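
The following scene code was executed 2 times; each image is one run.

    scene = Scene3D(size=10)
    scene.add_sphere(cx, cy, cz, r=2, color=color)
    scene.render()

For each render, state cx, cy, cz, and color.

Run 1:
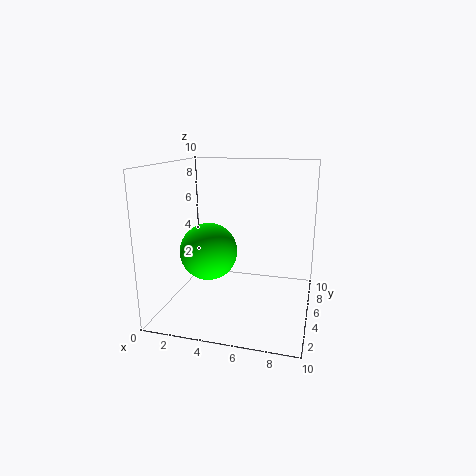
cx = 3
cy = 4.5
cz = 4
color = 'lime'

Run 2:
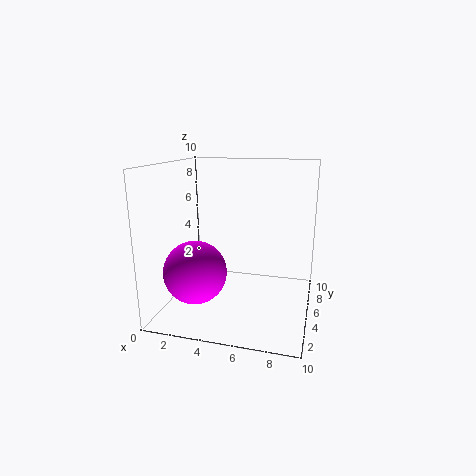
cx = 3
cy = 2
cz = 3.5
color = 'magenta'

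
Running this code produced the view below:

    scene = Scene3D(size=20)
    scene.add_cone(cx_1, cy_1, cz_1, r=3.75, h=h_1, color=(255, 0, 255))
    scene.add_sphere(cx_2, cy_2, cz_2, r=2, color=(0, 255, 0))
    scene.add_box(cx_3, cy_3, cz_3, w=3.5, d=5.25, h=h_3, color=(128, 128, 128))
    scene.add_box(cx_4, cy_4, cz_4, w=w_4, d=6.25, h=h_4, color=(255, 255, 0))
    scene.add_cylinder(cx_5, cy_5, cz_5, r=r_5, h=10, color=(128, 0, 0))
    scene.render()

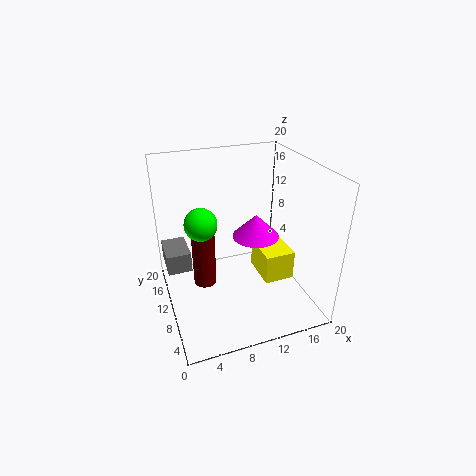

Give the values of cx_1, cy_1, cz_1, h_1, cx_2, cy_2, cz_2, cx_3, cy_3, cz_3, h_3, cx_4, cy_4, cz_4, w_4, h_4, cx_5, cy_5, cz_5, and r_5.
cx_1 = 15
cy_1 = 15.25
cz_1 = 6.5
h_1 = 3.75
cx_2 = 4.25
cy_2 = 7.25
cz_2 = 14.5
cx_3 = 0.25
cy_3 = 12.5
cz_3 = 4.25
h_3 = 3
cx_4 = 15
cy_4 = 10.5
cz_4 = 0.25
w_4 = 4.75
h_4 = 4.75
cx_5 = 6
cy_5 = 14.25
cz_5 = 0.5
r_5 = 1.75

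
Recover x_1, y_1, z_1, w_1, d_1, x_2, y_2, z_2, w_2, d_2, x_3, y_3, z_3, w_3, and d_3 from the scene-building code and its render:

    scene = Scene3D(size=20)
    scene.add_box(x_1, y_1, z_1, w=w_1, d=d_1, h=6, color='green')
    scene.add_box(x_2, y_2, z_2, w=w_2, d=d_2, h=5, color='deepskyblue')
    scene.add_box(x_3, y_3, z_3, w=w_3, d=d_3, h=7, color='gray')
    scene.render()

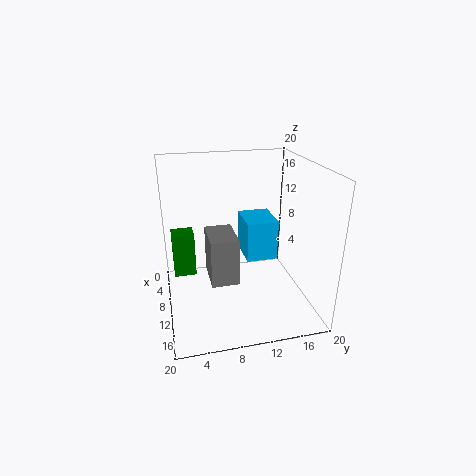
x_1 = 7
y_1 = 1
z_1 = 5
w_1 = 3
d_1 = 3
x_2 = 10
y_2 = 10
z_2 = 9
w_2 = 5
d_2 = 4
x_3 = 5
y_3 = 6
z_3 = 3
w_3 = 6
d_3 = 4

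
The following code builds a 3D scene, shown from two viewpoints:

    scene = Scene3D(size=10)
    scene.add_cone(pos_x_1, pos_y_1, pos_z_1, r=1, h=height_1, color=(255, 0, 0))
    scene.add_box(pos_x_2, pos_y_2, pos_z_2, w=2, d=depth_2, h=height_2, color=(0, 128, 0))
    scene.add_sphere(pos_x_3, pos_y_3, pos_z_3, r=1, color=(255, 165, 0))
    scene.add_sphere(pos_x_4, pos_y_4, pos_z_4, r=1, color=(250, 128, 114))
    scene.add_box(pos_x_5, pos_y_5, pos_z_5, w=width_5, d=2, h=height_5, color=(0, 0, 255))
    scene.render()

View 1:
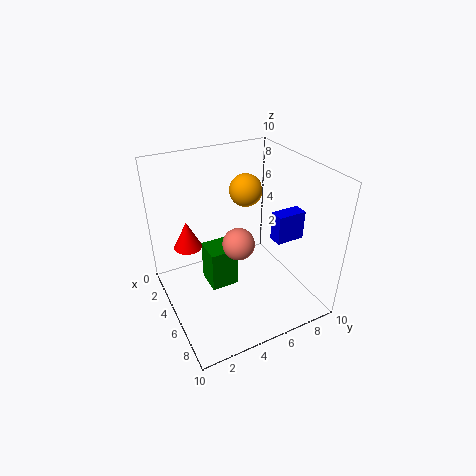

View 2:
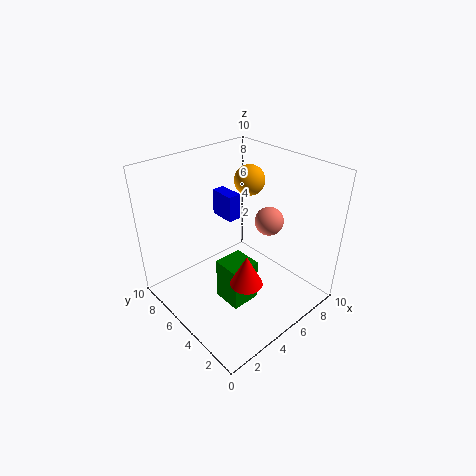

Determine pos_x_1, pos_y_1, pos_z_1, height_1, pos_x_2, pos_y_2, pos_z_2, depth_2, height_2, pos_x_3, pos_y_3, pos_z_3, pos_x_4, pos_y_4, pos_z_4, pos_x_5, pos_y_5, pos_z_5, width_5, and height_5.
pos_x_1 = 3; pos_y_1 = 2; pos_z_1 = 4; height_1 = 2; pos_x_2 = 3; pos_y_2 = 3; pos_z_2 = 1; depth_2 = 2; height_2 = 3; pos_x_3 = 6; pos_y_3 = 5; pos_z_3 = 9; pos_x_4 = 7; pos_y_4 = 4; pos_z_4 = 6; pos_x_5 = 6; pos_y_5 = 7; pos_z_5 = 5; width_5 = 1; height_5 = 2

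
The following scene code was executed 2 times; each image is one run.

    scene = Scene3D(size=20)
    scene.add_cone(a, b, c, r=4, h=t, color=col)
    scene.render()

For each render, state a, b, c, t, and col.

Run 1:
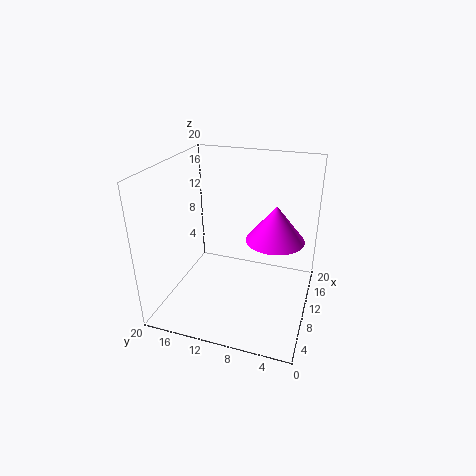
a = 11, b = 5, c = 10, t = 5, col = 'magenta'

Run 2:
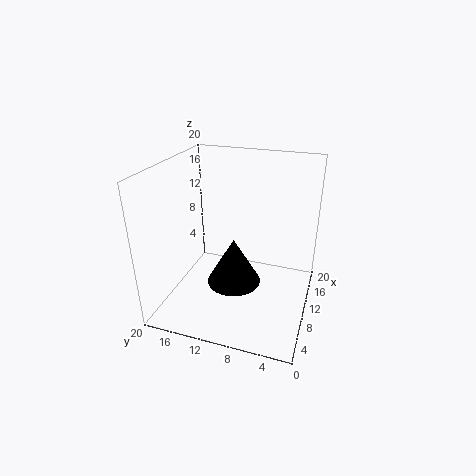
a = 11, b = 11, c = 2, t = 7, col = 'black'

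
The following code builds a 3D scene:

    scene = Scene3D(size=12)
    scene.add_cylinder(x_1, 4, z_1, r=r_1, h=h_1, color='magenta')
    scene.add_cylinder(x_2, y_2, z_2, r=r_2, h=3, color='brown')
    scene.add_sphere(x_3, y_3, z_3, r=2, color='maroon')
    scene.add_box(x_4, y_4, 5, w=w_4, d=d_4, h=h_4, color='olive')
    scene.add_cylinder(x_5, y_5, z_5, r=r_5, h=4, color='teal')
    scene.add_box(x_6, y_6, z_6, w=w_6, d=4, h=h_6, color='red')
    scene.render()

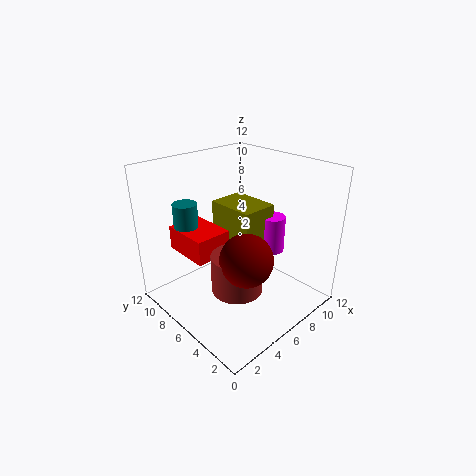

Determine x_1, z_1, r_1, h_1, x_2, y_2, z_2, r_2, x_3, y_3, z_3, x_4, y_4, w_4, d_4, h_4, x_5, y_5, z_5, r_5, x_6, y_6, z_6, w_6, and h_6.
x_1 = 8
z_1 = 5
r_1 = 1
h_1 = 3
x_2 = 4
y_2 = 4
z_2 = 3
r_2 = 2
x_3 = 4
y_3 = 3
z_3 = 6
x_4 = 5
y_4 = 4
w_4 = 3
d_4 = 4
h_4 = 4
x_5 = 3
y_5 = 9
z_5 = 5
r_5 = 1
x_6 = 2
y_6 = 6
z_6 = 5
w_6 = 3
h_6 = 2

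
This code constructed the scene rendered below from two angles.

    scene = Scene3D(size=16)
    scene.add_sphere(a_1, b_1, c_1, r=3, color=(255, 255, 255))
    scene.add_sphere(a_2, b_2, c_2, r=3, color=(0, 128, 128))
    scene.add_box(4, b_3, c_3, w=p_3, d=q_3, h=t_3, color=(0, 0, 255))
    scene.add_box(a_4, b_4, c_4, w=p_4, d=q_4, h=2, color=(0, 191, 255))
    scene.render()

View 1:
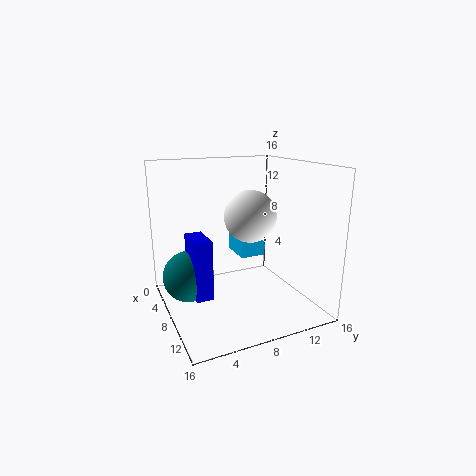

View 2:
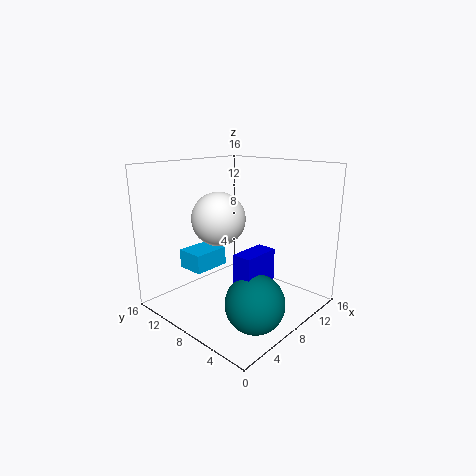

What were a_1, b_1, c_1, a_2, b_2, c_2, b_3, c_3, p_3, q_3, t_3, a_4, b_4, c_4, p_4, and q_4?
a_1 = 7
b_1 = 10
c_1 = 10
a_2 = 5
b_2 = 3
c_2 = 3
b_3 = 3
c_3 = 1
p_3 = 4
q_3 = 2
t_3 = 7
a_4 = 3
b_4 = 9
c_4 = 5
p_4 = 4
q_4 = 3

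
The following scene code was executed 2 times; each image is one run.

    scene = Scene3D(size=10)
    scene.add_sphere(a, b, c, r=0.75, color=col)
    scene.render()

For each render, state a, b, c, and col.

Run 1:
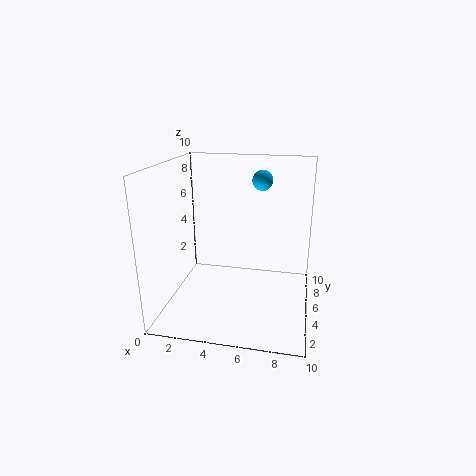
a = 6.25, b = 7.75, c = 8.5, col = 'deepskyblue'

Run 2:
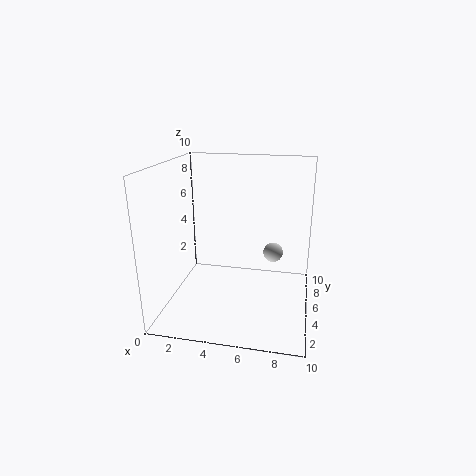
a = 7.25, b = 7.5, c = 3, col = 'lightgray'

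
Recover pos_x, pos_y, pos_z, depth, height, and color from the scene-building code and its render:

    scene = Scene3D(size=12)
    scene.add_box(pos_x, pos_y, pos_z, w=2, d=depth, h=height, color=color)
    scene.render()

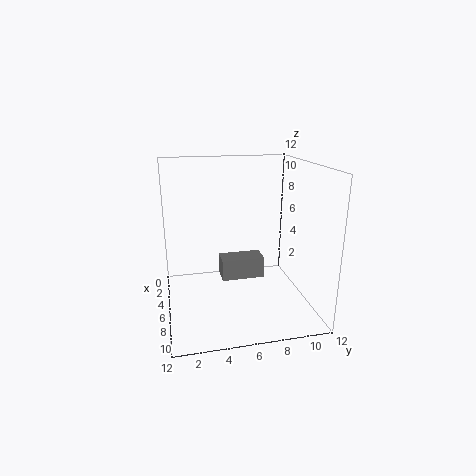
pos_x = 2, pos_y = 5, pos_z = 1, depth = 4, height = 2, color = 'gray'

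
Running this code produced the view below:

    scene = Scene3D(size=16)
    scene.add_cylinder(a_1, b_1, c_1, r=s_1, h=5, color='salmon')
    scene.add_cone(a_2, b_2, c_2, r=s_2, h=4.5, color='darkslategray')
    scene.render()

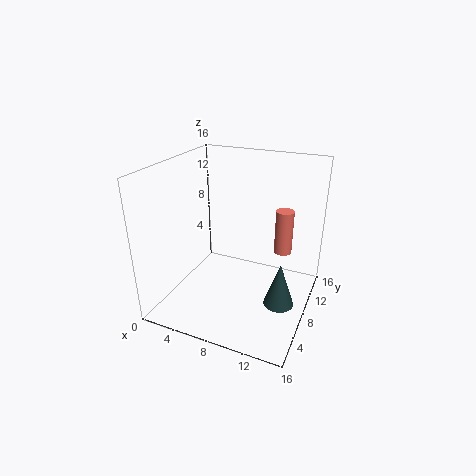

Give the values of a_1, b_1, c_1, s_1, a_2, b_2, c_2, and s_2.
a_1 = 12.5, b_1 = 10.5, c_1 = 6, s_1 = 1, a_2 = 14, b_2 = 4.5, c_2 = 3.5, s_2 = 1.5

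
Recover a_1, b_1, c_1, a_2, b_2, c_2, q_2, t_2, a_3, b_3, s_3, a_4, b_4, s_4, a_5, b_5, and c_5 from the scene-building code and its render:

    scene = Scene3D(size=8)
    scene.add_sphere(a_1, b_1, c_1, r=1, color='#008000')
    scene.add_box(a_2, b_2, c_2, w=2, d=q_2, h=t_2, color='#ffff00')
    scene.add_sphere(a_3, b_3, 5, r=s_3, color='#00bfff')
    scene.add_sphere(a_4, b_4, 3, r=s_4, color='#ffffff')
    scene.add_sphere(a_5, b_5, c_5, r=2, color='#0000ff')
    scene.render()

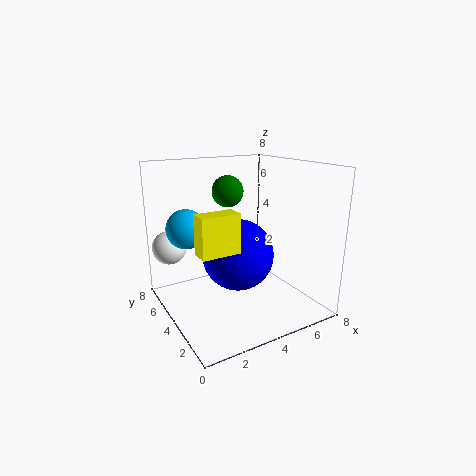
a_1 = 5, b_1 = 7, c_1 = 6, a_2 = 1, b_2 = 2, c_2 = 4, q_2 = 1, t_2 = 2, a_3 = 1, b_3 = 4, s_3 = 1, a_4 = 1, b_4 = 7, s_4 = 1, a_5 = 4, b_5 = 4, c_5 = 3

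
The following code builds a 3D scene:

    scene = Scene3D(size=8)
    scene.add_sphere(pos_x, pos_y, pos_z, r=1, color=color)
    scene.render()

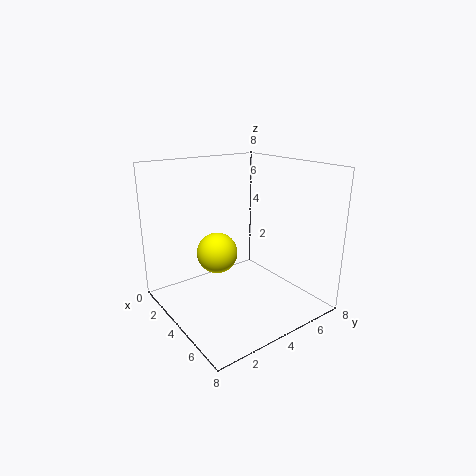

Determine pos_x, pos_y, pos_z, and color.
pos_x = 5, pos_y = 2, pos_z = 4, color = 'yellow'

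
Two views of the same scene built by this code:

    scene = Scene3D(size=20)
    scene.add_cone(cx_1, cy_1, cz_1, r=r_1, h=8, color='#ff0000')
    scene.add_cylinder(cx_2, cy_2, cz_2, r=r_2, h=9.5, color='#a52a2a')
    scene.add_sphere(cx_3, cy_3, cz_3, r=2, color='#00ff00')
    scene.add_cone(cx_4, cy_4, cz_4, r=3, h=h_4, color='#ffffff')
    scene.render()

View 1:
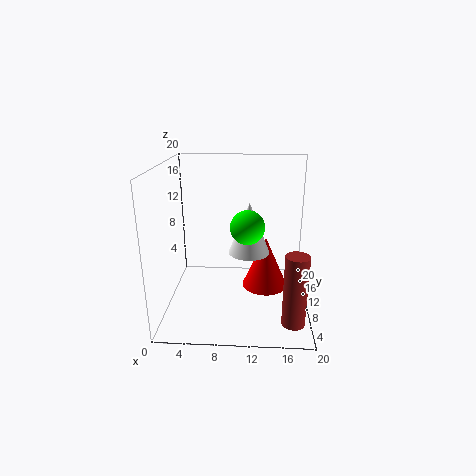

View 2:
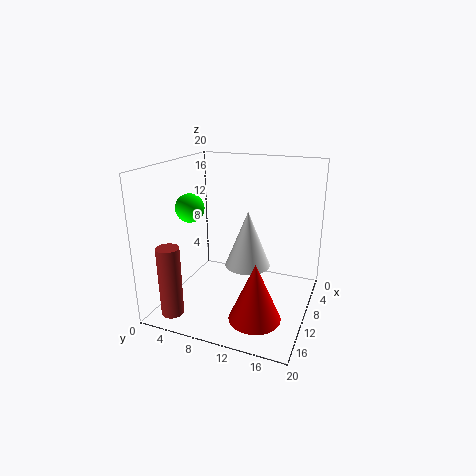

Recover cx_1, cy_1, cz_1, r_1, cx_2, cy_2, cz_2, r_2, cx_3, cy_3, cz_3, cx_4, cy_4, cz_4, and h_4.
cx_1 = 14; cy_1 = 14; cz_1 = 0.5; r_1 = 3.5; cx_2 = 17.5; cy_2 = 3.5; cz_2 = 1; r_2 = 1.5; cx_3 = 11.5; cy_3 = 3.5; cz_3 = 14; cx_4 = 11.5; cy_4 = 12; cz_4 = 7; h_4 = 7.5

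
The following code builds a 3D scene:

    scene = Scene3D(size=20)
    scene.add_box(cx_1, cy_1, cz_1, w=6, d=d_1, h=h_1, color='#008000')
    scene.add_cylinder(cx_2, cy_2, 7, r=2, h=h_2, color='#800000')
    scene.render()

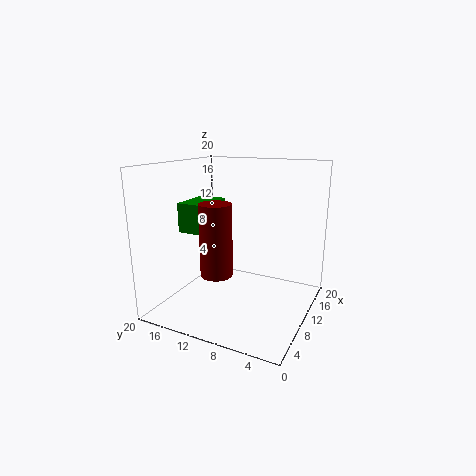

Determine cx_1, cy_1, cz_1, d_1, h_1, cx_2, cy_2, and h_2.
cx_1 = 6
cy_1 = 13
cz_1 = 11
d_1 = 4
h_1 = 4
cx_2 = 4
cy_2 = 10
h_2 = 9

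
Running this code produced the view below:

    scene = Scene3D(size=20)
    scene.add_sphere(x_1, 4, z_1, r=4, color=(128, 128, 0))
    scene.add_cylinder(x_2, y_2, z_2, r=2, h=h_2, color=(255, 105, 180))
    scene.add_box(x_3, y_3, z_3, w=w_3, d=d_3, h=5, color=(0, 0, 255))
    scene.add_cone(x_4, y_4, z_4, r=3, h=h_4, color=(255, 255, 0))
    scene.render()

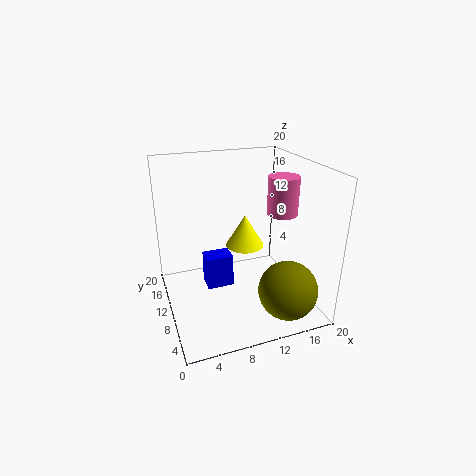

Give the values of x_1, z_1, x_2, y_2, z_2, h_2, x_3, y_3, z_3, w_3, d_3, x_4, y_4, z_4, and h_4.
x_1 = 15
z_1 = 4
x_2 = 15
y_2 = 7
z_2 = 14
h_2 = 5
x_3 = 6
y_3 = 12
z_3 = 1
w_3 = 4
d_3 = 3
x_4 = 13
y_4 = 15
z_4 = 6
h_4 = 5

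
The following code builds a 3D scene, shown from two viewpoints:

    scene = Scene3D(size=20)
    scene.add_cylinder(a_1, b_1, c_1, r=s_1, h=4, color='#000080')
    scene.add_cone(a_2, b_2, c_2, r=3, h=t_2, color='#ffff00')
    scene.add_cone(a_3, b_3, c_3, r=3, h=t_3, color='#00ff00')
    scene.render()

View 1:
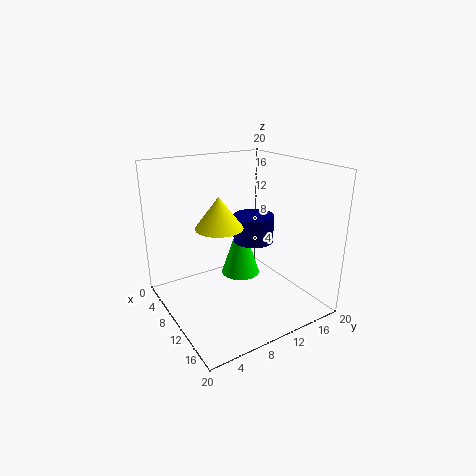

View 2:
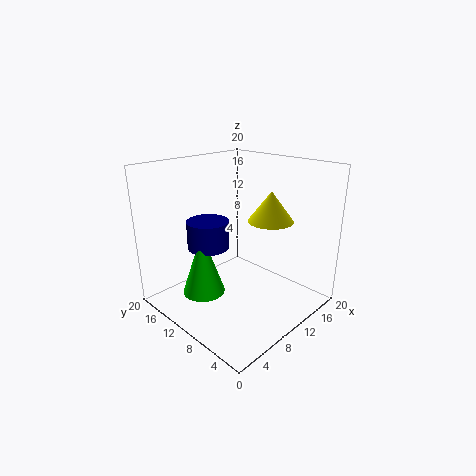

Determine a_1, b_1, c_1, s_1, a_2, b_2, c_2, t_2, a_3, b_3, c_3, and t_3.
a_1 = 8; b_1 = 14; c_1 = 8; s_1 = 3; a_2 = 12; b_2 = 6; c_2 = 13; t_2 = 4; a_3 = 6; b_3 = 13; c_3 = 2; t_3 = 9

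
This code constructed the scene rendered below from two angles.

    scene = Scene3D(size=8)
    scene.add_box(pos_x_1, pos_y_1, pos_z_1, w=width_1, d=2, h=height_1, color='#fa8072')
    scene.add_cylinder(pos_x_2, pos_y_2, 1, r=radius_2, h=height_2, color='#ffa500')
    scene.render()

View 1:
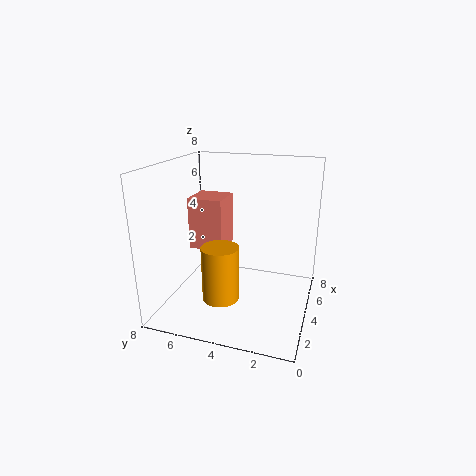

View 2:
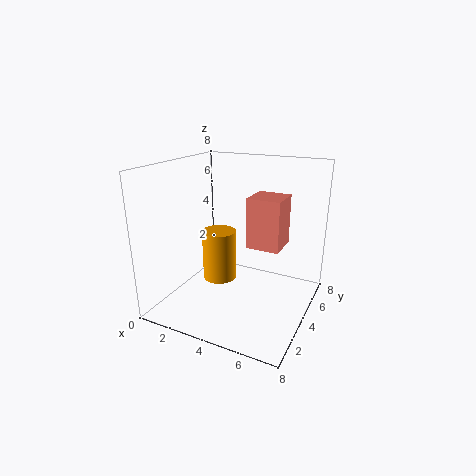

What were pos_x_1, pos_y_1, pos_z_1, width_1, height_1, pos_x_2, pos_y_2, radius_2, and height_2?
pos_x_1 = 4; pos_y_1 = 5; pos_z_1 = 3; width_1 = 2; height_1 = 3; pos_x_2 = 2.5; pos_y_2 = 4.5; radius_2 = 1; height_2 = 3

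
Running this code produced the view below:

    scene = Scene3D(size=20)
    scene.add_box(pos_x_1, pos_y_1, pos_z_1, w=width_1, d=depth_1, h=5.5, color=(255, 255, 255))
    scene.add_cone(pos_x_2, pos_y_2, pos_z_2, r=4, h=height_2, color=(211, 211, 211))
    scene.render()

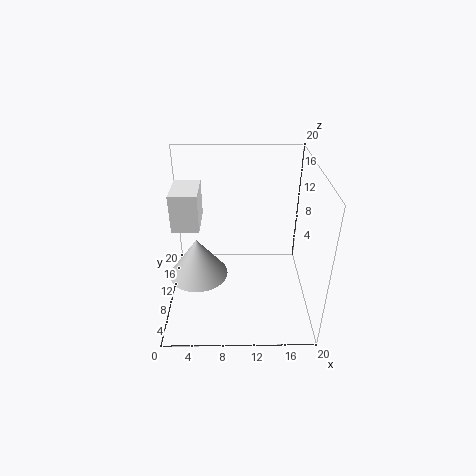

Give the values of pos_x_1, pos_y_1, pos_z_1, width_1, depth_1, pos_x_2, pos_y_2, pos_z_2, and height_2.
pos_x_1 = 0.5
pos_y_1 = 11.5
pos_z_1 = 10
width_1 = 4
depth_1 = 6
pos_x_2 = 4.5
pos_y_2 = 8
pos_z_2 = 5.5
height_2 = 5.5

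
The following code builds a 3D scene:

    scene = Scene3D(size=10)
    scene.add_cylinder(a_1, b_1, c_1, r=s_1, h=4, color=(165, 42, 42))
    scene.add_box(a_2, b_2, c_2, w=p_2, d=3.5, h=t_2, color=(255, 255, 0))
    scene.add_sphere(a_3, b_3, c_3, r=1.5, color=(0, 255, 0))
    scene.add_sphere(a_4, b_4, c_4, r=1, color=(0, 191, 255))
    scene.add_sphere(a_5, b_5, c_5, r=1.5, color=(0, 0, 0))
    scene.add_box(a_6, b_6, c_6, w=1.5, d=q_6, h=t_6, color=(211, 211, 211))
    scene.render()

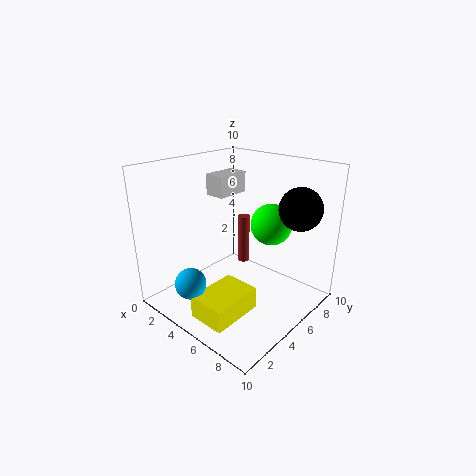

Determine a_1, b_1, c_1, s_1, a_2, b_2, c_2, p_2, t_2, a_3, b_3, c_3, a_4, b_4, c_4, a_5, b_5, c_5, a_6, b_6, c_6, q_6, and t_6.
a_1 = 2.5, b_1 = 8.5, c_1 = 1, s_1 = 0.5, a_2 = 5, b_2 = 0.5, c_2 = 1, p_2 = 2.5, t_2 = 1.5, a_3 = 6, b_3 = 7.5, c_3 = 5.5, a_4 = 4.5, b_4 = 1, c_4 = 3, a_5 = 8, b_5 = 8, c_5 = 7, a_6 = 2, b_6 = 5, c_6 = 7.5, q_6 = 2.5, t_6 = 1.5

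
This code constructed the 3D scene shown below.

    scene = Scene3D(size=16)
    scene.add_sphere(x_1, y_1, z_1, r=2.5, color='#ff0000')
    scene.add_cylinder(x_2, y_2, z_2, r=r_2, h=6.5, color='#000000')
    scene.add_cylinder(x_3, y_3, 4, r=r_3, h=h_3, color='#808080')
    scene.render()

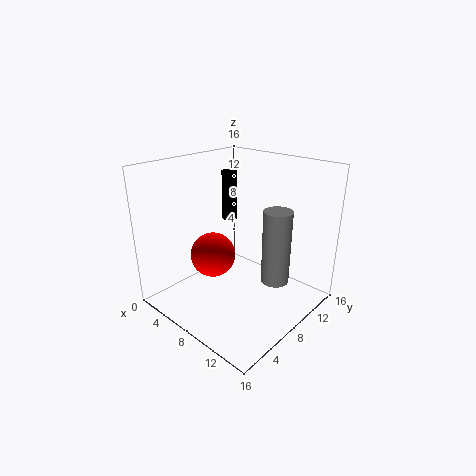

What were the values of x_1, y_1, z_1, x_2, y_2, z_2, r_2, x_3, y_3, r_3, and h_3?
x_1 = 6; y_1 = 6; z_1 = 6; x_2 = 1.5; y_2 = 13.5; z_2 = 7; r_2 = 1; x_3 = 12.5; y_3 = 9; r_3 = 1.5; h_3 = 8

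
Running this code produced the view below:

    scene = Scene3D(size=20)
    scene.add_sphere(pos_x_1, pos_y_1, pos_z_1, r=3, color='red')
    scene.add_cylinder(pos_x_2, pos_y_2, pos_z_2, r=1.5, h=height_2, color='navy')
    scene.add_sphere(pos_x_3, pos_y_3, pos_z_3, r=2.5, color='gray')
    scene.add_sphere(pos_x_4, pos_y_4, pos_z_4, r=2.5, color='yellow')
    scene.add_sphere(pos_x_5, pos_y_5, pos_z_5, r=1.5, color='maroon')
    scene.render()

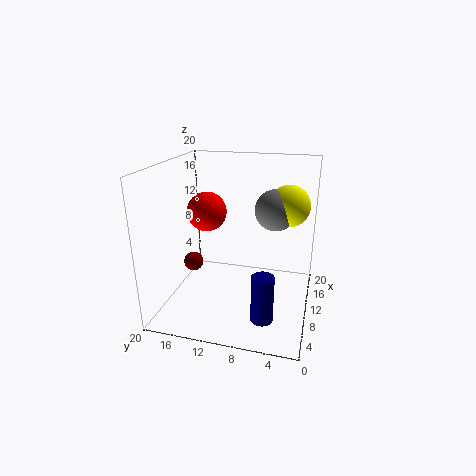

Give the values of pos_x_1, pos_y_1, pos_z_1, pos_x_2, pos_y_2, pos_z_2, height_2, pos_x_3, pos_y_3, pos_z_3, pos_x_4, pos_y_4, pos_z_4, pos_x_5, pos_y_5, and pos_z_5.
pos_x_1 = 14, pos_y_1 = 16, pos_z_1 = 12, pos_x_2 = 5.5, pos_y_2 = 5.5, pos_z_2 = 0.5, height_2 = 6.5, pos_x_3 = 7, pos_y_3 = 4.5, pos_z_3 = 15.5, pos_x_4 = 7.5, pos_y_4 = 3, pos_z_4 = 16, pos_x_5 = 12.5, pos_y_5 = 18, pos_z_5 = 4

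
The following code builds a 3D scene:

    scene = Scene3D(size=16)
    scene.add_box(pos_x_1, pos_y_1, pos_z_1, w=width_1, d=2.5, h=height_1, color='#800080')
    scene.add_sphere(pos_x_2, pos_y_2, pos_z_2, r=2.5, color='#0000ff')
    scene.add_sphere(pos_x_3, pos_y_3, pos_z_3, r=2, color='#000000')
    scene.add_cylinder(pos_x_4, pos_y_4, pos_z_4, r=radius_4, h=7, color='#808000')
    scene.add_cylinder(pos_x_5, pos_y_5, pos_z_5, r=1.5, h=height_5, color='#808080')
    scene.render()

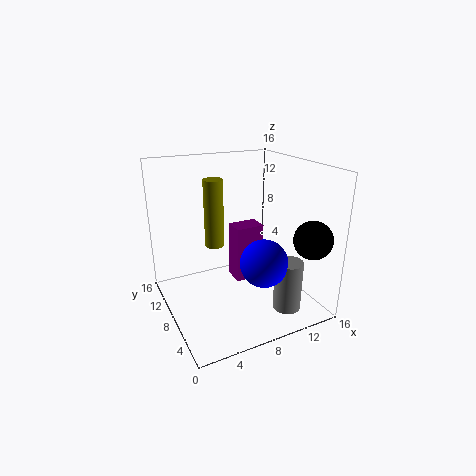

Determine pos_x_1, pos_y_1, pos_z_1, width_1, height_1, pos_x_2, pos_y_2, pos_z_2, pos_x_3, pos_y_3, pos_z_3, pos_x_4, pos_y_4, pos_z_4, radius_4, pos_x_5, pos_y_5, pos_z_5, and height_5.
pos_x_1 = 9, pos_y_1 = 10, pos_z_1 = 1, width_1 = 3.5, height_1 = 7, pos_x_2 = 9, pos_y_2 = 4, pos_z_2 = 6.5, pos_x_3 = 13.5, pos_y_3 = 2, pos_z_3 = 9, pos_x_4 = 5, pos_y_4 = 7.5, pos_z_4 = 8, radius_4 = 1, pos_x_5 = 11.5, pos_y_5 = 3, pos_z_5 = 1, height_5 = 5.5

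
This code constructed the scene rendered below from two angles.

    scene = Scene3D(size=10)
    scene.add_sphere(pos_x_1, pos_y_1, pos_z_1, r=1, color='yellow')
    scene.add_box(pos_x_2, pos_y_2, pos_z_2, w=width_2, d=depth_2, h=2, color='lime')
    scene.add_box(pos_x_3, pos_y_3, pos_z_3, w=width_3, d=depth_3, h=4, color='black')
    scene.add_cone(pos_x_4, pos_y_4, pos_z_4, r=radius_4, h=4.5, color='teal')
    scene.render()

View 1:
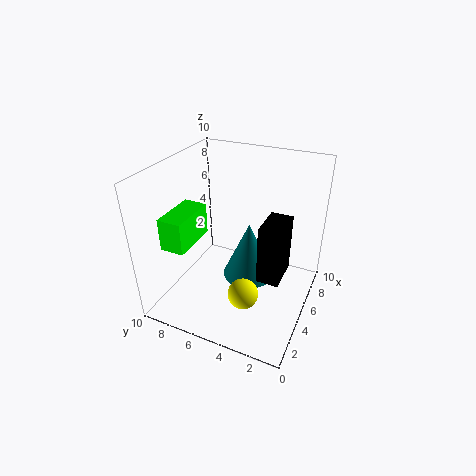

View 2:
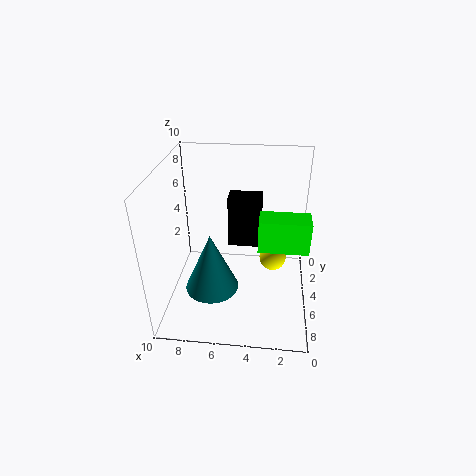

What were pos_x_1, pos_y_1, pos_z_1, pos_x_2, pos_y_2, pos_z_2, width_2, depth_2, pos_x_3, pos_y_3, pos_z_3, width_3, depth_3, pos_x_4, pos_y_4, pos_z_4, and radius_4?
pos_x_1 = 2.5; pos_y_1 = 3.5; pos_z_1 = 2.5; pos_x_2 = 0.5; pos_y_2 = 6.5; pos_z_2 = 6; width_2 = 3; depth_2 = 1.5; pos_x_3 = 3.5; pos_y_3 = 1.5; pos_z_3 = 3; width_3 = 2.5; depth_3 = 1.5; pos_x_4 = 7; pos_y_4 = 5; pos_z_4 = 0.5; radius_4 = 2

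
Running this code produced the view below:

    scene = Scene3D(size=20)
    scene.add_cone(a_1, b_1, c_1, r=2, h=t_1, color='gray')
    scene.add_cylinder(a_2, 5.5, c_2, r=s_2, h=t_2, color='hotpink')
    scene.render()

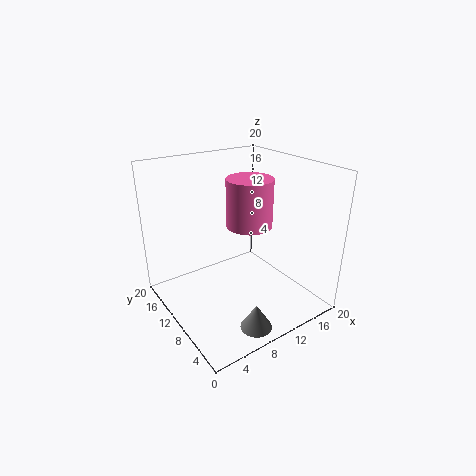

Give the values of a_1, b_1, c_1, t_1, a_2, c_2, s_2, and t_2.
a_1 = 7.25, b_1 = 2, c_1 = 1.5, t_1 = 3.25, a_2 = 8.5, c_2 = 14, s_2 = 2.75, t_2 = 5.75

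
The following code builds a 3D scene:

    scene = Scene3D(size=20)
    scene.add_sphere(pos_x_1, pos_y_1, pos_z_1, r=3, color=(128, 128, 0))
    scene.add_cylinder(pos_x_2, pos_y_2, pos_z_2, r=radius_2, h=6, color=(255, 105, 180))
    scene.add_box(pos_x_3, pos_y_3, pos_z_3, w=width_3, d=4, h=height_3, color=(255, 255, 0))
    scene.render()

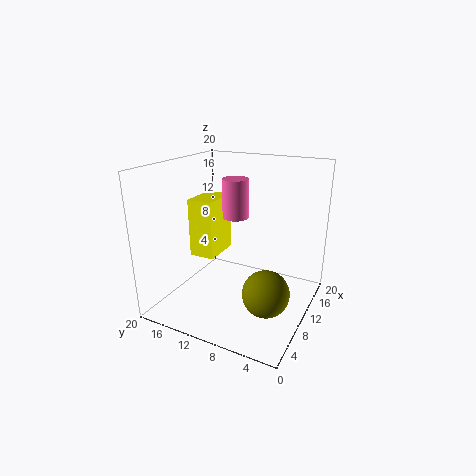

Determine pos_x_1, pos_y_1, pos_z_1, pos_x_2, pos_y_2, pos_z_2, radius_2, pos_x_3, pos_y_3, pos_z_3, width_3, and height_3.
pos_x_1 = 6, pos_y_1 = 4, pos_z_1 = 5, pos_x_2 = 15, pos_y_2 = 13, pos_z_2 = 11, radius_2 = 2, pos_x_3 = 11, pos_y_3 = 15, pos_z_3 = 5, width_3 = 6, height_3 = 9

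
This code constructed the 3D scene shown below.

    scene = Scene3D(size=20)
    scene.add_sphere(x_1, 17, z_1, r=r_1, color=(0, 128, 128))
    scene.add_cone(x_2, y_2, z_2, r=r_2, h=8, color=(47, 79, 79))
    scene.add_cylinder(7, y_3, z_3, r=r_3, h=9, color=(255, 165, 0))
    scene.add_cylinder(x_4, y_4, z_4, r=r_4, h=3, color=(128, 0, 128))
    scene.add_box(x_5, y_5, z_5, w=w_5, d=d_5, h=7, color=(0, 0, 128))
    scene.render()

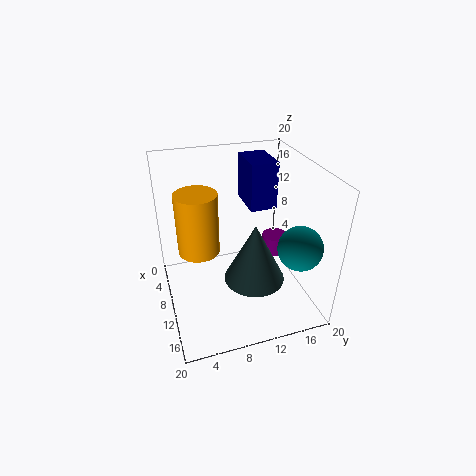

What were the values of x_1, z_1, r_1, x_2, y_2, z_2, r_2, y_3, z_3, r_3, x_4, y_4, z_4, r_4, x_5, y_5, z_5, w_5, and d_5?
x_1 = 15, z_1 = 10, r_1 = 3, x_2 = 14, y_2 = 11, z_2 = 6, r_2 = 4, y_3 = 5, z_3 = 7, r_3 = 3, x_4 = 5, y_4 = 18, z_4 = 3, r_4 = 2, x_5 = 1, y_5 = 13, z_5 = 12, w_5 = 6, d_5 = 4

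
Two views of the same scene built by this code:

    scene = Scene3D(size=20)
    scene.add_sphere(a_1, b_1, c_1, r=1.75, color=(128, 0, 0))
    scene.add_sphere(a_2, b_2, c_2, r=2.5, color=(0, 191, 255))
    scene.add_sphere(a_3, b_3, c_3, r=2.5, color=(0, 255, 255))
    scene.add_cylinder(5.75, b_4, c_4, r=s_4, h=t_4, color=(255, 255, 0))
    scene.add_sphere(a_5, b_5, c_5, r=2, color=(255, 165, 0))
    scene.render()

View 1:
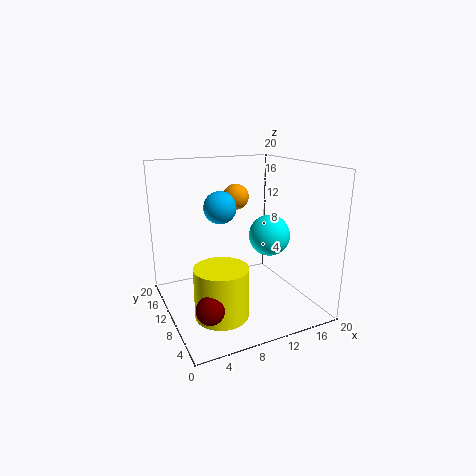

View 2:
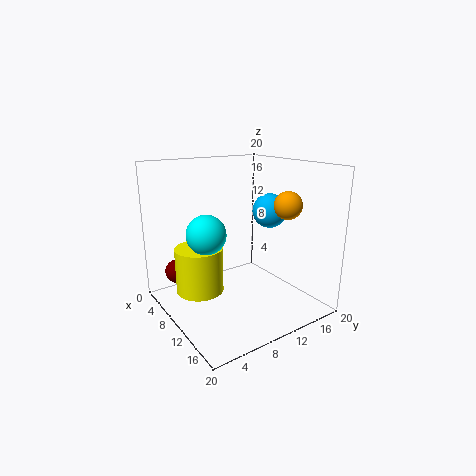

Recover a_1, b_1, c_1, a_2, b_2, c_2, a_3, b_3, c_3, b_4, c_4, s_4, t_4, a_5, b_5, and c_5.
a_1 = 3.25
b_1 = 3.5
c_1 = 4
a_2 = 9.75
b_2 = 15.75
c_2 = 13
a_3 = 11.5
b_3 = 4.25
c_3 = 12
b_4 = 6
c_4 = 1.25
s_4 = 3.5
t_4 = 6.75
a_5 = 12.75
b_5 = 16.5
c_5 = 14.25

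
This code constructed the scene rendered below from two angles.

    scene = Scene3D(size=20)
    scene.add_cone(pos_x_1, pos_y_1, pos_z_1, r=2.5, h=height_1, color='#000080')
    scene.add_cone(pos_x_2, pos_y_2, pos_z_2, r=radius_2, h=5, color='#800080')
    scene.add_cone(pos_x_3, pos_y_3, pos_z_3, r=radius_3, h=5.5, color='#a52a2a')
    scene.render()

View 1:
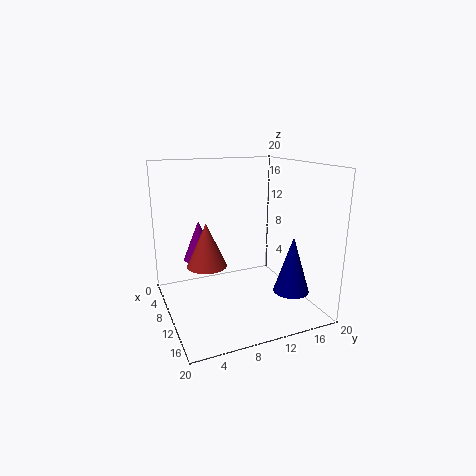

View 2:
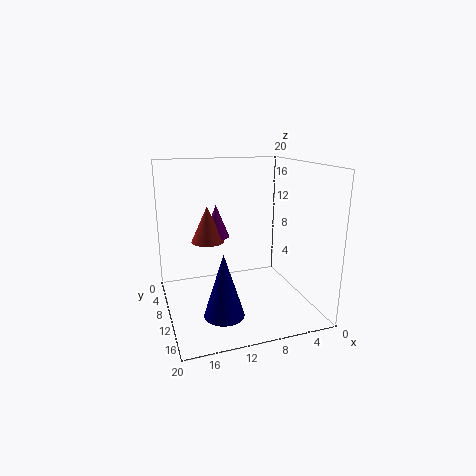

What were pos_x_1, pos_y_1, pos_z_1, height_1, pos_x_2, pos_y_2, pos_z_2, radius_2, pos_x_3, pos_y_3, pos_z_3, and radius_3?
pos_x_1 = 14, pos_y_1 = 16.5, pos_z_1 = 2.5, height_1 = 8, pos_x_2 = 11.5, pos_y_2 = 4, pos_z_2 = 8.5, radius_2 = 2, pos_x_3 = 13, pos_y_3 = 4.5, pos_z_3 = 8, radius_3 = 2.5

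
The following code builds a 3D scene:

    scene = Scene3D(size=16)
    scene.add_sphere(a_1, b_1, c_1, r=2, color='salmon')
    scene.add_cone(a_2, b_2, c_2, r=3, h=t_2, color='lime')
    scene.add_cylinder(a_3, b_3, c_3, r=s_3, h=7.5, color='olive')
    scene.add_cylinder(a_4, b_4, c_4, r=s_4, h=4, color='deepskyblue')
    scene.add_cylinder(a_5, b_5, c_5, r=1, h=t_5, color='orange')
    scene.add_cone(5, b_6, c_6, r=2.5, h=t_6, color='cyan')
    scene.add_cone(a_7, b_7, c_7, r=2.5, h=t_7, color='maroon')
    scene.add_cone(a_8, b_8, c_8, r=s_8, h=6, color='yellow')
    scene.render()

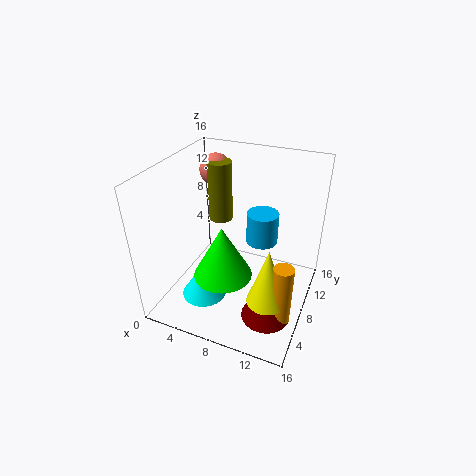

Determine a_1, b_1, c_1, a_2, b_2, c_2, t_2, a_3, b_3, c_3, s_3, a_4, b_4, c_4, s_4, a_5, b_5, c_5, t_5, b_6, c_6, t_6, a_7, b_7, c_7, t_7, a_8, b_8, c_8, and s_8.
a_1 = 2.5; b_1 = 14; c_1 = 13; a_2 = 8; b_2 = 4; c_2 = 6; t_2 = 5.5; a_3 = 3.5; b_3 = 13; c_3 = 7; s_3 = 1.5; a_4 = 9; b_4 = 13.5; c_4 = 4.5; s_4 = 2; a_5 = 14.5; b_5 = 3.5; c_5 = 2.5; t_5 = 6.5; b_6 = 5; c_6 = 1.5; t_6 = 4; a_7 = 13; b_7 = 3.5; c_7 = 2.5; t_7 = 3.5; a_8 = 13; b_8 = 3.5; c_8 = 4.5; s_8 = 2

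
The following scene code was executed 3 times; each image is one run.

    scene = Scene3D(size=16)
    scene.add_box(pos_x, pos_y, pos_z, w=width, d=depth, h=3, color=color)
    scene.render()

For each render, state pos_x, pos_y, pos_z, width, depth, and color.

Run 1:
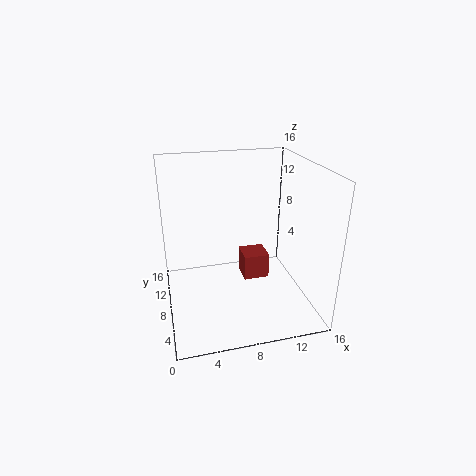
pos_x = 9; pos_y = 8.5; pos_z = 2; width = 3; depth = 3; color = 'brown'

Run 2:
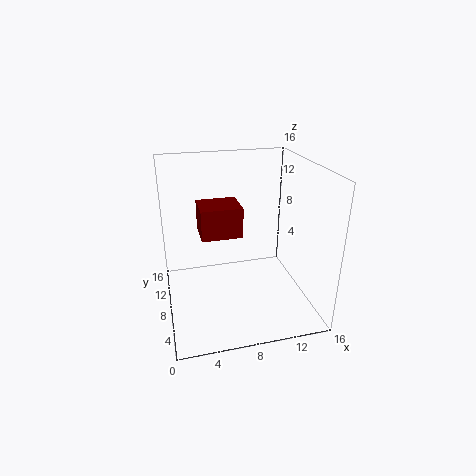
pos_x = 3.5; pos_y = 4; pos_z = 10; width = 4; depth = 3.5; color = 'maroon'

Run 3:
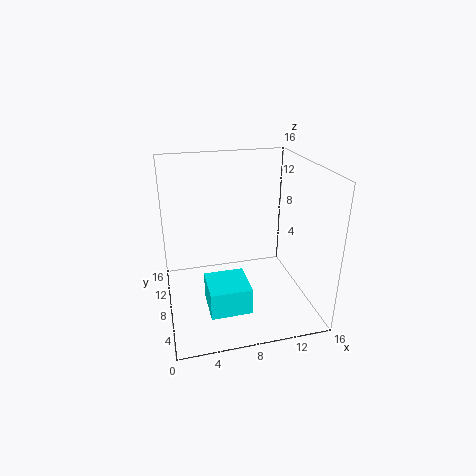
pos_x = 4; pos_y = 3.5; pos_z = 1; width = 4.5; depth = 4.5; color = 'cyan'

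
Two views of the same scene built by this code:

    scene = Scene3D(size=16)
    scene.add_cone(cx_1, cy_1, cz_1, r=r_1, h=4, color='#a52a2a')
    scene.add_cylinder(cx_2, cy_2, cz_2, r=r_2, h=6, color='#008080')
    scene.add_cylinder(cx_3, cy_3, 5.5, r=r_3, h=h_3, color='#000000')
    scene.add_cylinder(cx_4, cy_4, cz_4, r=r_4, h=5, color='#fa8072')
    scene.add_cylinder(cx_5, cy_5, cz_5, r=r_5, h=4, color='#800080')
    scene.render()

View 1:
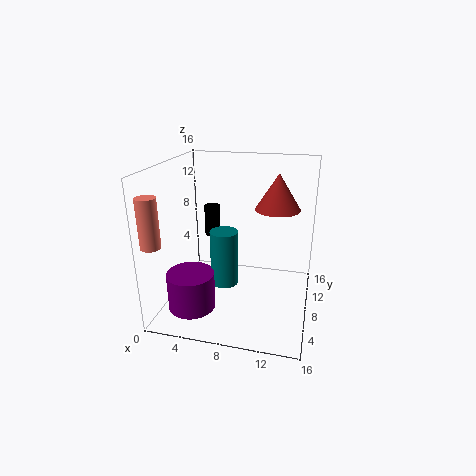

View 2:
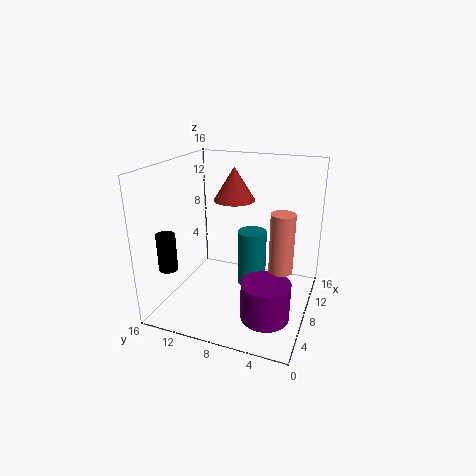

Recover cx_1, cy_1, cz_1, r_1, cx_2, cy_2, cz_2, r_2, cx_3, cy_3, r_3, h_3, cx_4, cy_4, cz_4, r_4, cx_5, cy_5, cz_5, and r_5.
cx_1 = 12; cy_1 = 10; cz_1 = 11; r_1 = 2.5; cx_2 = 7; cy_2 = 6; cz_2 = 3.5; r_2 = 1.5; cx_3 = 3; cy_3 = 14; r_3 = 1; h_3 = 4; cx_4 = 1; cy_4 = 1.5; cz_4 = 9; r_4 = 1; cx_5 = 4; cy_5 = 3.5; cz_5 = 1.5; r_5 = 2.5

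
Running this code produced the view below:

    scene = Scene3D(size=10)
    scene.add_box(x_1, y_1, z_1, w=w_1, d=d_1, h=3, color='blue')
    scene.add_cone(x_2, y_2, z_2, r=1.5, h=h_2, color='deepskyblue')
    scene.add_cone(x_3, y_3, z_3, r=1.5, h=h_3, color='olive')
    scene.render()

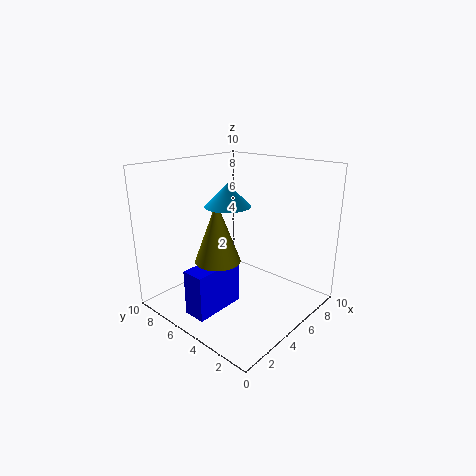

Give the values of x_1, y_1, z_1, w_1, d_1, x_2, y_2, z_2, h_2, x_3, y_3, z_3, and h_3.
x_1 = 0.5
y_1 = 4
z_1 = 1
w_1 = 3.5
d_1 = 1.5
x_2 = 4
y_2 = 5
z_2 = 7.5
h_2 = 1.5
x_3 = 3
y_3 = 5
z_3 = 4
h_3 = 4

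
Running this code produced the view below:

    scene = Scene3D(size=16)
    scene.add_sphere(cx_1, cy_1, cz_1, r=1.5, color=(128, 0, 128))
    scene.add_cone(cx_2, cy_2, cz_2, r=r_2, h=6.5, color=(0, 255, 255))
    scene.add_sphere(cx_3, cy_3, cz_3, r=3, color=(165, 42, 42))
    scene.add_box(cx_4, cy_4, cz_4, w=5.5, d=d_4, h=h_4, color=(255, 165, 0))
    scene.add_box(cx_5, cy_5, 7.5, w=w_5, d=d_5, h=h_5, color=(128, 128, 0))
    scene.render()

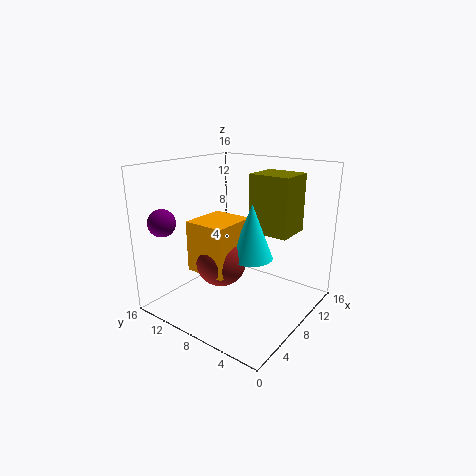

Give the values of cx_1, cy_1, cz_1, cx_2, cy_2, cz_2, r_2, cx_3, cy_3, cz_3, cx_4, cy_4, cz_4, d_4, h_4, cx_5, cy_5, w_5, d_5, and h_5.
cx_1 = 2.5; cy_1 = 14; cz_1 = 10; cx_2 = 10; cy_2 = 7.5; cz_2 = 5; r_2 = 2.5; cx_3 = 8; cy_3 = 10.5; cz_3 = 4.5; cx_4 = 5.5; cy_4 = 8.5; cz_4 = 3.5; d_4 = 5; h_4 = 6; cx_5 = 11.5; cy_5 = 4; w_5 = 4.5; d_5 = 5; h_5 = 7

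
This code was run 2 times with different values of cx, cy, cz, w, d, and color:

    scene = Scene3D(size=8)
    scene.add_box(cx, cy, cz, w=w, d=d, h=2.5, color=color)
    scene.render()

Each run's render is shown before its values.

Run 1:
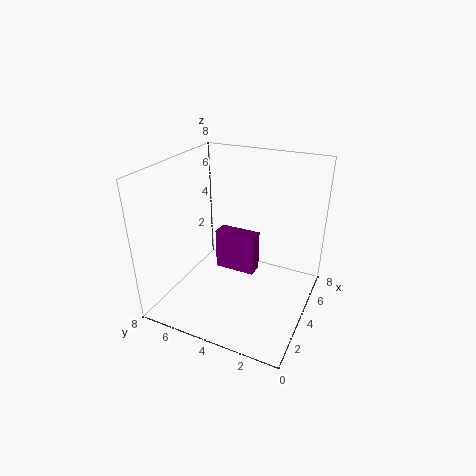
cx = 5, cy = 3.5, cz = 1, w = 1, d = 2.5, color = 'purple'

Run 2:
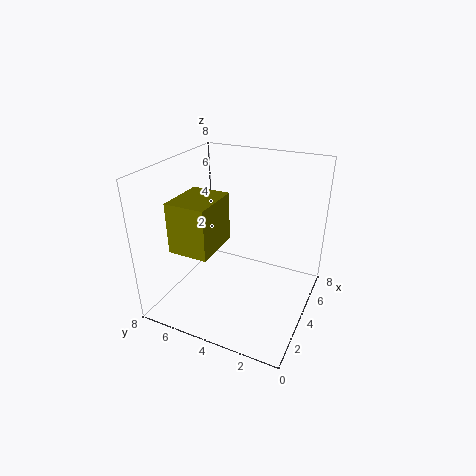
cx = 0.5, cy = 4, cz = 4.5, w = 2.5, d = 2, color = 'olive'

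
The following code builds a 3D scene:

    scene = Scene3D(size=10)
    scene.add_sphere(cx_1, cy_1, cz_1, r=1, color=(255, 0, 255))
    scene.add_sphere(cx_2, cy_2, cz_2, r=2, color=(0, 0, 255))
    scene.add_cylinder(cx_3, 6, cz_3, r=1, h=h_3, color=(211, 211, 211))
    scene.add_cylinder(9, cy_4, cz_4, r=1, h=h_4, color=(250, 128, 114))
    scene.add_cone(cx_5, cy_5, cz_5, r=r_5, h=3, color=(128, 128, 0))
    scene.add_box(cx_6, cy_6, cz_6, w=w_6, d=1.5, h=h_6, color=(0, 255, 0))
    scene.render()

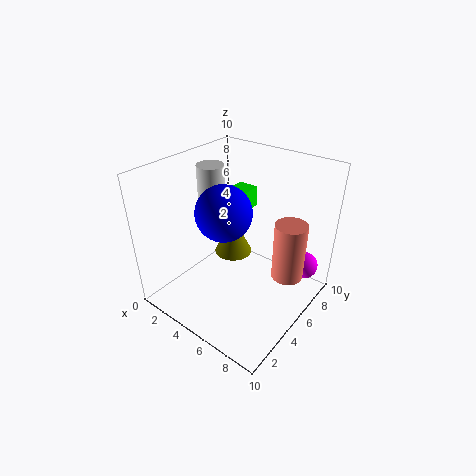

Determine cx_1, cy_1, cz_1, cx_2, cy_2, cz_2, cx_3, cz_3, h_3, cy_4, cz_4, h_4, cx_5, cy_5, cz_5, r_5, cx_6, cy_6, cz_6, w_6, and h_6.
cx_1 = 8.5; cy_1 = 8.75; cz_1 = 2; cx_2 = 3.75; cy_2 = 5; cz_2 = 6.5; cx_3 = 1.75; cz_3 = 6.75; h_3 = 2.5; cy_4 = 5; cz_4 = 3.75; h_4 = 3.75; cx_5 = 2.75; cy_5 = 7.25; cz_5 = 1.75; r_5 = 1.5; cx_6 = 2.75; cy_6 = 6.75; cz_6 = 6; w_6 = 1.5; h_6 = 1.5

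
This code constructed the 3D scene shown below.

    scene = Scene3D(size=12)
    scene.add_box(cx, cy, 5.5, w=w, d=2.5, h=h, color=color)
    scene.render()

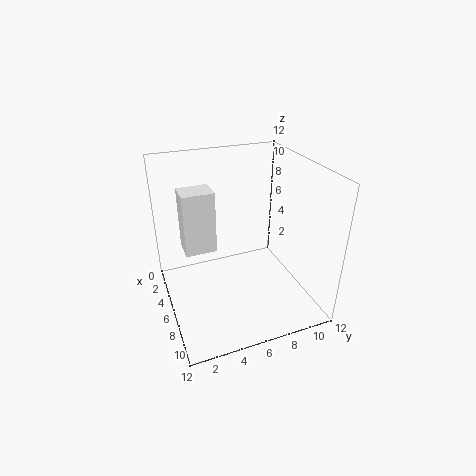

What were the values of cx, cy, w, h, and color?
cx = 4.5, cy = 1.5, w = 2, h = 5, color = 'white'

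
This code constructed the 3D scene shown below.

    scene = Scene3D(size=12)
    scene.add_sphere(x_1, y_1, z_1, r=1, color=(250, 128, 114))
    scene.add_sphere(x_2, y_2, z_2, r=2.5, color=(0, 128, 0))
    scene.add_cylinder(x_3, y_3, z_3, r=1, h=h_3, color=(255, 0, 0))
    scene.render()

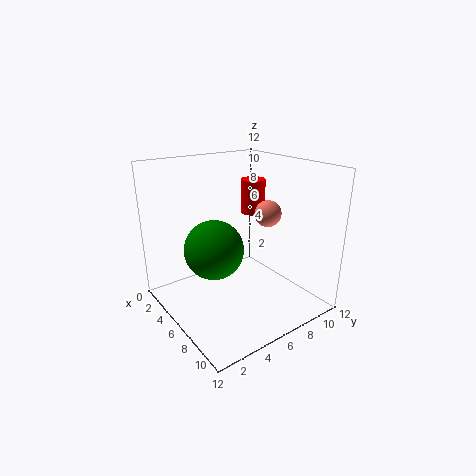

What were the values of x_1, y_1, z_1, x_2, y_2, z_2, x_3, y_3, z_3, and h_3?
x_1 = 8.75, y_1 = 6.75, z_1 = 8.75, x_2 = 5, y_2 = 4.25, z_2 = 5, x_3 = 6, y_3 = 7.5, z_3 = 8, h_3 = 2.75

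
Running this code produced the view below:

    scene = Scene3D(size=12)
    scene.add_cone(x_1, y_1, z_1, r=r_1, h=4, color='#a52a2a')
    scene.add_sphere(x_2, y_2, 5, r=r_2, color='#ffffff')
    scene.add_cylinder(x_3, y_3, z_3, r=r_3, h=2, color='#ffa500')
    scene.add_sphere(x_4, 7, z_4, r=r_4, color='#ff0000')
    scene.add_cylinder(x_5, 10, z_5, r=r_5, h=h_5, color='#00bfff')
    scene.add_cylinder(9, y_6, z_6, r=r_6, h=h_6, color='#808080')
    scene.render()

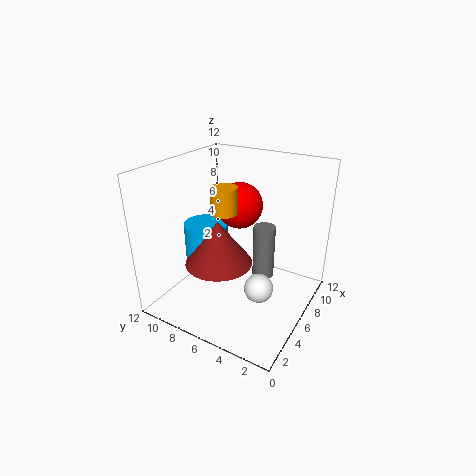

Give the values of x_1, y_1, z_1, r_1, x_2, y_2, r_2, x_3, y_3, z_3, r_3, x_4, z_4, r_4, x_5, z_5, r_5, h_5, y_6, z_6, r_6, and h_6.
x_1 = 6; y_1 = 8; z_1 = 3; r_1 = 3; x_2 = 2; y_2 = 2; r_2 = 1; x_3 = 4; y_3 = 6; z_3 = 9; r_3 = 1; x_4 = 8; z_4 = 8; r_4 = 2; x_5 = 7; z_5 = 2; r_5 = 2; h_5 = 4; y_6 = 5; z_6 = 1; r_6 = 1; h_6 = 5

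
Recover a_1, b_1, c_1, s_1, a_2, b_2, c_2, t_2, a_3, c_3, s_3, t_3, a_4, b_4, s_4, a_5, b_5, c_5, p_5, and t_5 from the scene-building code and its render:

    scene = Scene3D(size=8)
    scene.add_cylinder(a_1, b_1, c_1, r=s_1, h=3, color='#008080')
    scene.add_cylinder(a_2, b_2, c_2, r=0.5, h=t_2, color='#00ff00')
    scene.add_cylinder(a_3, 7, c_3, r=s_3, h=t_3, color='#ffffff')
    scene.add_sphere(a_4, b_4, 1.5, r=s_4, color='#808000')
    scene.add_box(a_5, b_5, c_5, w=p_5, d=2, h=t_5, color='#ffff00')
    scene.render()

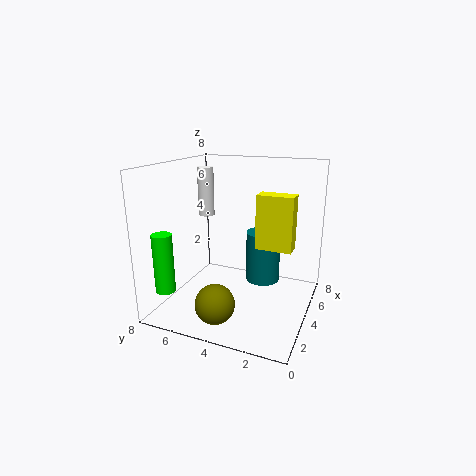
a_1 = 5.5; b_1 = 3; c_1 = 1; s_1 = 1; a_2 = 0.5; b_2 = 6.5; c_2 = 2; t_2 = 3; a_3 = 6; c_3 = 4.5; s_3 = 0.5; t_3 = 3; a_4 = 1; b_4 = 4; s_4 = 1; a_5 = 4; b_5 = 1; c_5 = 3.5; p_5 = 1; t_5 = 3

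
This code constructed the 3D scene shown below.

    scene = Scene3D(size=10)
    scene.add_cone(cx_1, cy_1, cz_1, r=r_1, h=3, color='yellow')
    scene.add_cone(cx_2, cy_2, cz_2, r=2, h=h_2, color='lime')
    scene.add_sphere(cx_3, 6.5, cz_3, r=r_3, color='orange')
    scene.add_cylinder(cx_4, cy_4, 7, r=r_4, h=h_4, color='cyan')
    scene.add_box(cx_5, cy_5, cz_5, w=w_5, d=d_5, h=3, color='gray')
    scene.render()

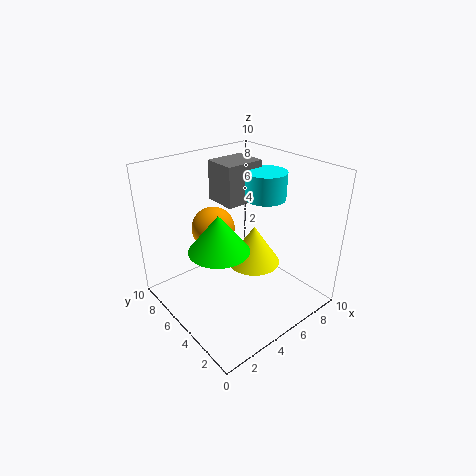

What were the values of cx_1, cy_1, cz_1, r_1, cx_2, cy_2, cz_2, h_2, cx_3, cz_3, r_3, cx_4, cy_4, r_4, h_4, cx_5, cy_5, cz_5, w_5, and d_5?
cx_1 = 7; cy_1 = 5.5; cz_1 = 2; r_1 = 2; cx_2 = 3; cy_2 = 4.5; cz_2 = 5; h_2 = 2.5; cx_3 = 4; cz_3 = 5.5; r_3 = 1.5; cx_4 = 8; cy_4 = 5.5; r_4 = 1.5; h_4 = 2; cx_5 = 5.5; cy_5 = 6.5; cz_5 = 6.5; w_5 = 3; d_5 = 2.5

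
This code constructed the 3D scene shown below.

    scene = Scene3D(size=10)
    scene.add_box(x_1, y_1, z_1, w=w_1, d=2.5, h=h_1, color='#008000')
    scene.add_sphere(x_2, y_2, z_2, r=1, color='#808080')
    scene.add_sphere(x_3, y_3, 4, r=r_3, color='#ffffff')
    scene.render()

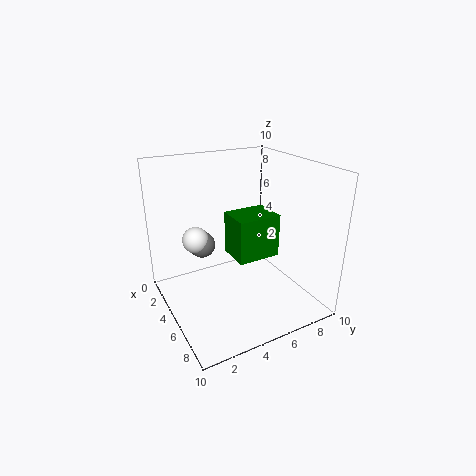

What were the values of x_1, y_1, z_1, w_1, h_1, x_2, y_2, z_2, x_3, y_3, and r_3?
x_1 = 7; y_1 = 3; z_1 = 5.5; w_1 = 2; h_1 = 2.5; x_2 = 2; y_2 = 3.5; z_2 = 3.5; x_3 = 2; y_3 = 3; r_3 = 1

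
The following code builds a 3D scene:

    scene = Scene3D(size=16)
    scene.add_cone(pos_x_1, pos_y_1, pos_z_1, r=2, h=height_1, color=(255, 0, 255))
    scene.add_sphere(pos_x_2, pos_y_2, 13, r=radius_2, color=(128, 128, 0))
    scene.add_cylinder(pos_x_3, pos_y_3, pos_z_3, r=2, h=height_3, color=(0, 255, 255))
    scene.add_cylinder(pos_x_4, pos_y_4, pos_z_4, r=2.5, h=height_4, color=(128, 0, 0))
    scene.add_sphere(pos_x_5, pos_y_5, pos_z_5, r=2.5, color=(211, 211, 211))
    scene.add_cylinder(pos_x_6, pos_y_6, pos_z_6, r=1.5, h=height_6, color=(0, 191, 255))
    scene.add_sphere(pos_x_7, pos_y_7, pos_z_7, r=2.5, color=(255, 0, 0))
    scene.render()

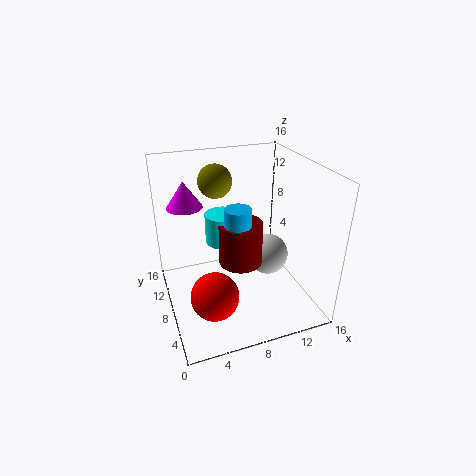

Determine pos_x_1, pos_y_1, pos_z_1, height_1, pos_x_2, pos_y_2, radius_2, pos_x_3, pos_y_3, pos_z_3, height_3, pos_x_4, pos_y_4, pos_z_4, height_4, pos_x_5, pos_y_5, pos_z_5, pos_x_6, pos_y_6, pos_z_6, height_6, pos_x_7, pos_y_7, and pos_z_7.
pos_x_1 = 3; pos_y_1 = 11.5; pos_z_1 = 11; height_1 = 3; pos_x_2 = 7; pos_y_2 = 13; radius_2 = 2; pos_x_3 = 7; pos_y_3 = 10.5; pos_z_3 = 6.5; height_3 = 3.5; pos_x_4 = 8.5; pos_y_4 = 8.5; pos_z_4 = 4.5; height_4 = 5; pos_x_5 = 12.5; pos_y_5 = 9.5; pos_z_5 = 4; pos_x_6 = 8; pos_y_6 = 8; pos_z_6 = 6.5; height_6 = 5; pos_x_7 = 4; pos_y_7 = 4; pos_z_7 = 4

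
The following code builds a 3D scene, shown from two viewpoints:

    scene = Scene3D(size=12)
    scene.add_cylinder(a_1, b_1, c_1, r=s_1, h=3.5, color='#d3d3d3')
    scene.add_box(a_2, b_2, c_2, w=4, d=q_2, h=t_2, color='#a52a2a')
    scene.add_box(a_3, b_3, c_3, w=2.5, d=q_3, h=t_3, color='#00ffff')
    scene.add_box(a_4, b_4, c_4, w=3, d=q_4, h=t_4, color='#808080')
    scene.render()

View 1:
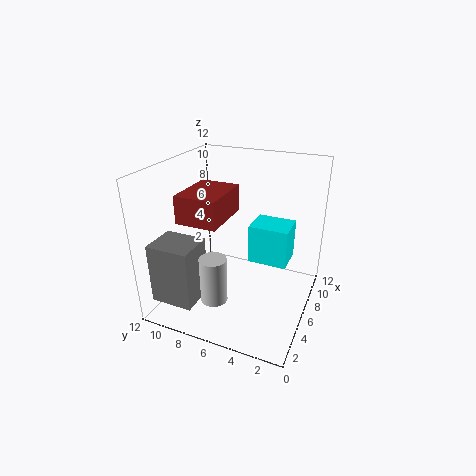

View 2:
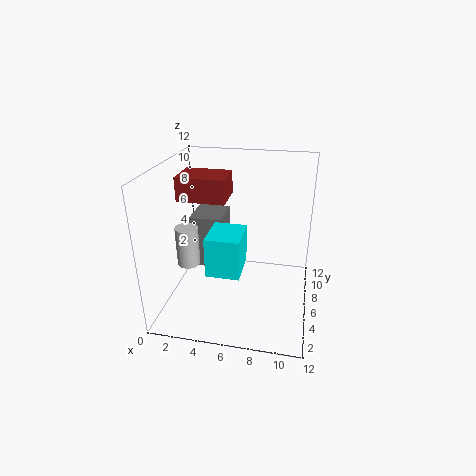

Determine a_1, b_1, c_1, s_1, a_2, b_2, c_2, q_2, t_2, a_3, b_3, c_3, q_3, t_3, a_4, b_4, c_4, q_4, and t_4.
a_1 = 1.5
b_1 = 6
c_1 = 3
s_1 = 1
a_2 = 1
b_2 = 5.5
c_2 = 9
q_2 = 3
t_2 = 2
a_3 = 4.5
b_3 = 1.5
c_3 = 5
q_3 = 3
t_3 = 3
a_4 = 1
b_4 = 8
c_4 = 1.5
q_4 = 3.5
t_4 = 5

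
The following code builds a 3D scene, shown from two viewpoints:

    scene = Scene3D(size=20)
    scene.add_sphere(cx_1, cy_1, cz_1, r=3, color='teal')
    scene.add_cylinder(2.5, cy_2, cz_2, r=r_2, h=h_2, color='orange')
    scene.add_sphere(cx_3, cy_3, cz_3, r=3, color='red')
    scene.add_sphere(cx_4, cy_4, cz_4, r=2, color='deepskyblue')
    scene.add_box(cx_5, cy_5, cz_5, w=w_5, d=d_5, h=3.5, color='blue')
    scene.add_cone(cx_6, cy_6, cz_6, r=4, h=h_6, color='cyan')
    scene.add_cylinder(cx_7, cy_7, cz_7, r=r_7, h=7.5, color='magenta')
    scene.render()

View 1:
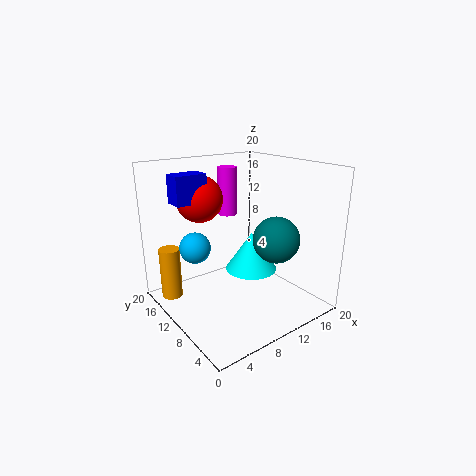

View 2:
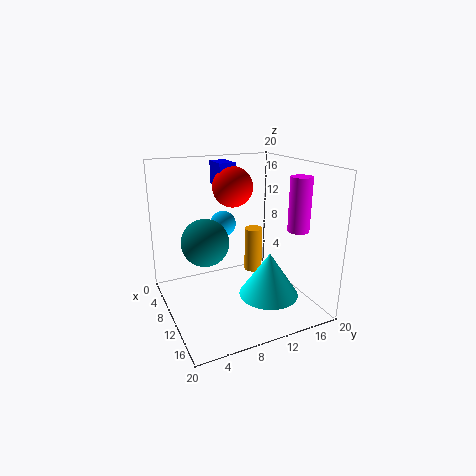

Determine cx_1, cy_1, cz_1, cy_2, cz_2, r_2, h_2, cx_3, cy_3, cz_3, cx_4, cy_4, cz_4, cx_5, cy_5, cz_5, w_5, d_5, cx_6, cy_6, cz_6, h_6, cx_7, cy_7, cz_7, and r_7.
cx_1 = 12; cy_1 = 4.5; cz_1 = 11; cy_2 = 16.5; cz_2 = 0.5; r_2 = 1.5; h_2 = 7.5; cx_3 = 5; cy_3 = 11.5; cz_3 = 16; cx_4 = 3.5; cy_4 = 10.5; cz_4 = 10; cx_5 = 1; cy_5 = 9.5; cz_5 = 16; w_5 = 4; d_5 = 2.5; cx_6 = 14.5; cy_6 = 12.5; cz_6 = 3; h_6 = 6; cx_7 = 13.5; cy_7 = 17.5; cz_7 = 11; r_7 = 1.5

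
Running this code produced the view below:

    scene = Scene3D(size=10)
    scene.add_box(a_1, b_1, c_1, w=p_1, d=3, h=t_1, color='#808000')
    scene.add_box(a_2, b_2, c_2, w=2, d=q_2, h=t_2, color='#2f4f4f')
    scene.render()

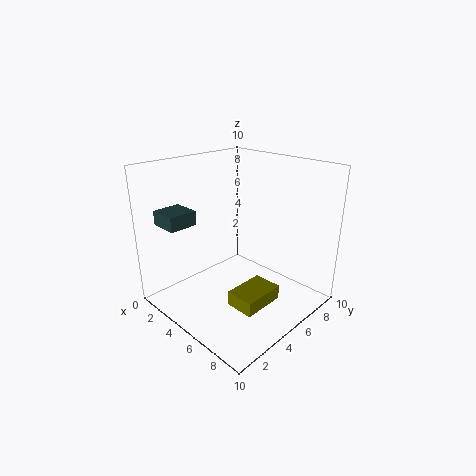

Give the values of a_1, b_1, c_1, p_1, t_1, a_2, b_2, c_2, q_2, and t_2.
a_1 = 6, b_1 = 3, c_1 = 1, p_1 = 2, t_1 = 1, a_2 = 1, b_2 = 1, c_2 = 6, q_2 = 2, t_2 = 1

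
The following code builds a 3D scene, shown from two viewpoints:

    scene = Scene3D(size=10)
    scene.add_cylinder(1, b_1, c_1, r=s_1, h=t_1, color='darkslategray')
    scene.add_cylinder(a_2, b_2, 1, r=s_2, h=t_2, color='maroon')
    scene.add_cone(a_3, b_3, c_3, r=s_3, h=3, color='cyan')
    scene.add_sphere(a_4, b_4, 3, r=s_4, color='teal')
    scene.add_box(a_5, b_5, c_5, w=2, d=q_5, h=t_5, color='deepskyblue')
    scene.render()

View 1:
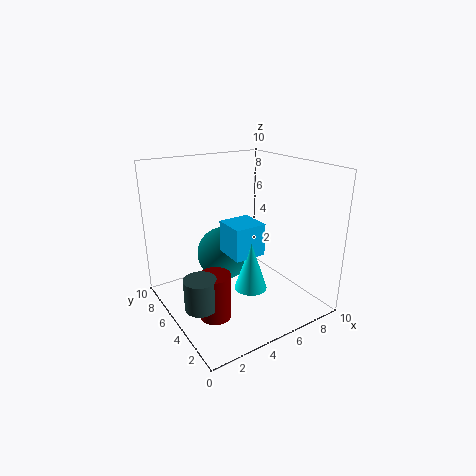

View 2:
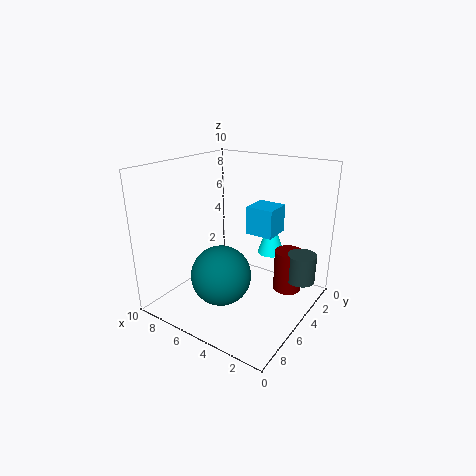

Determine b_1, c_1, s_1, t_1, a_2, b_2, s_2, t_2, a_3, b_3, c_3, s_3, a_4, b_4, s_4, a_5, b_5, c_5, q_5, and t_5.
b_1 = 3; c_1 = 2; s_1 = 1; t_1 = 2; a_2 = 2; b_2 = 3; s_2 = 1; t_2 = 3; a_3 = 4; b_3 = 2; c_3 = 3; s_3 = 1; a_4 = 5; b_4 = 7; s_4 = 2; a_5 = 3; b_5 = 2; c_5 = 5; q_5 = 2; t_5 = 2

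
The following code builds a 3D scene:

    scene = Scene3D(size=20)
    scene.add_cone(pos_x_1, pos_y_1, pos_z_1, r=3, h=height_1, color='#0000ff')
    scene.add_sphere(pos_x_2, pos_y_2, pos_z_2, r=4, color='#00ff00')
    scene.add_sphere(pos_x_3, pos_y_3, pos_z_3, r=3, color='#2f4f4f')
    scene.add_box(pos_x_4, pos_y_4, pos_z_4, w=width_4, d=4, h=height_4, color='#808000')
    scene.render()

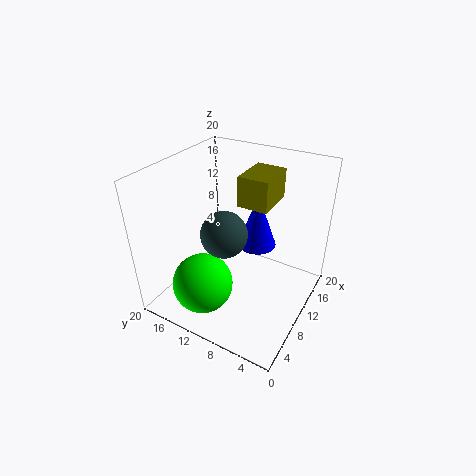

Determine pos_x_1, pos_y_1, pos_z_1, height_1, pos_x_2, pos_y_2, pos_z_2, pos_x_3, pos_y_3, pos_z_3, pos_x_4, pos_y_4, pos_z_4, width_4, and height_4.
pos_x_1 = 16
pos_y_1 = 10
pos_z_1 = 5.5
height_1 = 8.5
pos_x_2 = 4
pos_y_2 = 12
pos_z_2 = 5.5
pos_x_3 = 6.5
pos_y_3 = 10
pos_z_3 = 12.5
pos_x_4 = 9
pos_y_4 = 5.5
pos_z_4 = 15.5
width_4 = 5.5
height_4 = 4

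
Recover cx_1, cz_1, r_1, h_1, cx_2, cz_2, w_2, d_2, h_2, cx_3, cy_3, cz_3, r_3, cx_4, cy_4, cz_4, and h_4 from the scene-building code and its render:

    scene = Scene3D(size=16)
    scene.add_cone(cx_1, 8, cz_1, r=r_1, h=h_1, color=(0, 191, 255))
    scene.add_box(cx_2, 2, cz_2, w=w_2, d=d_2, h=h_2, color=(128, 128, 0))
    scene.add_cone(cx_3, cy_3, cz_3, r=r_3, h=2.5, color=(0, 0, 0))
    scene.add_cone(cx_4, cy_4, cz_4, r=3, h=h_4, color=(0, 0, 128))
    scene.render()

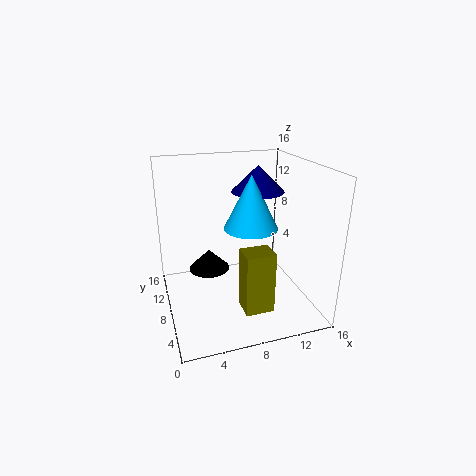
cx_1 = 9.5
cz_1 = 9
r_1 = 3
h_1 = 6
cx_2 = 7
cz_2 = 2
w_2 = 3
d_2 = 2.5
h_2 = 6.5
cx_3 = 5.5
cy_3 = 12
cz_3 = 2.5
r_3 = 2.5
cx_4 = 11
cy_4 = 10
cz_4 = 12.5
h_4 = 3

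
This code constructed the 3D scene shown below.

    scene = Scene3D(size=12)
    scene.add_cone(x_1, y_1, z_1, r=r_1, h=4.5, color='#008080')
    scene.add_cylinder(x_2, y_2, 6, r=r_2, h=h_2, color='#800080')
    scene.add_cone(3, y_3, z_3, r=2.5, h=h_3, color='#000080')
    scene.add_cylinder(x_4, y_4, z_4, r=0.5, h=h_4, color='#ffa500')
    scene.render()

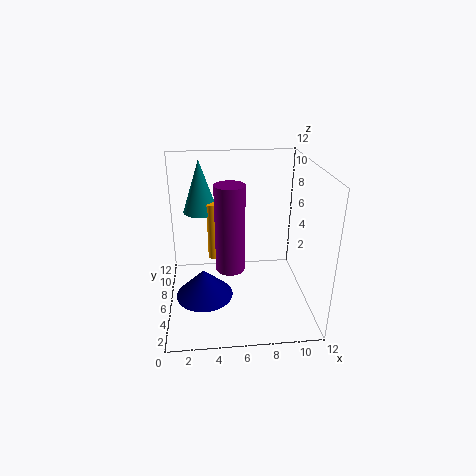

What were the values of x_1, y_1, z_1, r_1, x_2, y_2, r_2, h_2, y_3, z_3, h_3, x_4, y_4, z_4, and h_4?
x_1 = 3, y_1 = 8.5, z_1 = 7.5, r_1 = 1.5, x_2 = 5, y_2 = 1.5, r_2 = 1, h_2 = 6, y_3 = 6, z_3 = 0.5, h_3 = 2.5, x_4 = 4, y_4 = 7.5, z_4 = 3.5, h_4 = 5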